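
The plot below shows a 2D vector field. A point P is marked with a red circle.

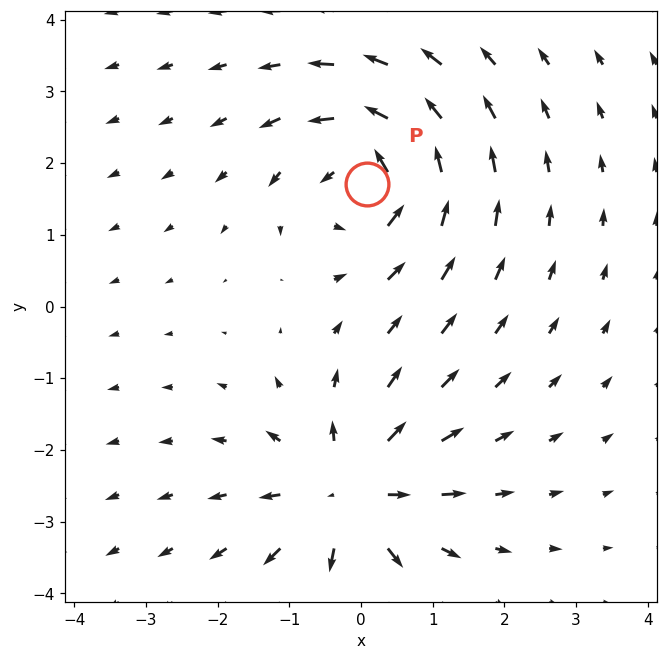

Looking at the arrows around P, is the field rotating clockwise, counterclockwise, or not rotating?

counterclockwise

Near P at (0.1, 1.7) the arrows circulate counterclockwise. The curl (z-component) there is about +5; positive curl means counterclockwise rotation.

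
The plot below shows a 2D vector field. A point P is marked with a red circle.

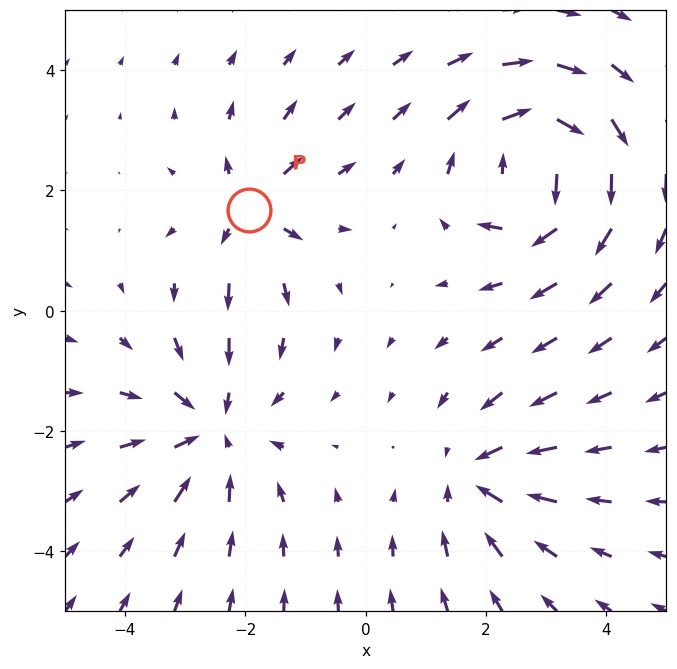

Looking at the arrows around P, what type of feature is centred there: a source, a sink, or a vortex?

At P (-1.9, 1.7) the arrows spread outward. Divergence about +4, curl ≈0 — positive divergence with near-zero curl is a source.

source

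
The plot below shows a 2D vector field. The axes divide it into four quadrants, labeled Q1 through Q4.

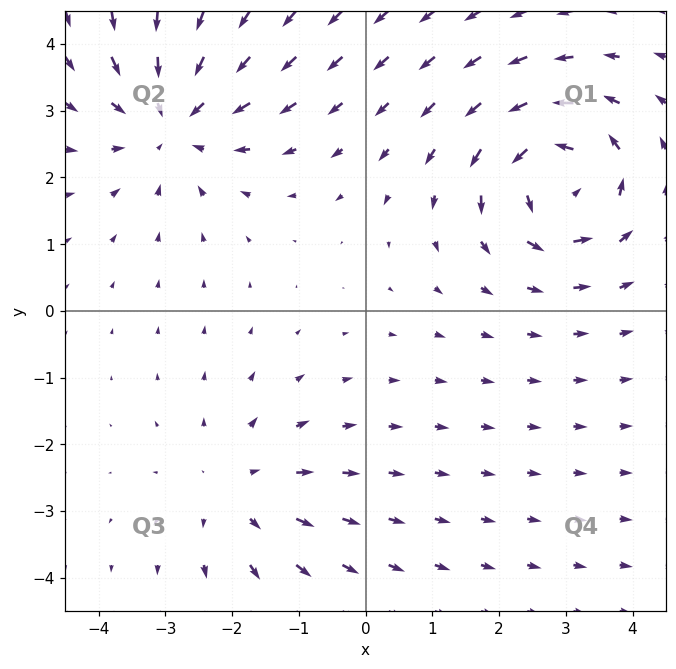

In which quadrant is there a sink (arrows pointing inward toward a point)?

The sink sits at approximately (-2.9, 2.9), which lies in quadrant Q2. The divergence there is about -4, negative as expected for a sink.

Q2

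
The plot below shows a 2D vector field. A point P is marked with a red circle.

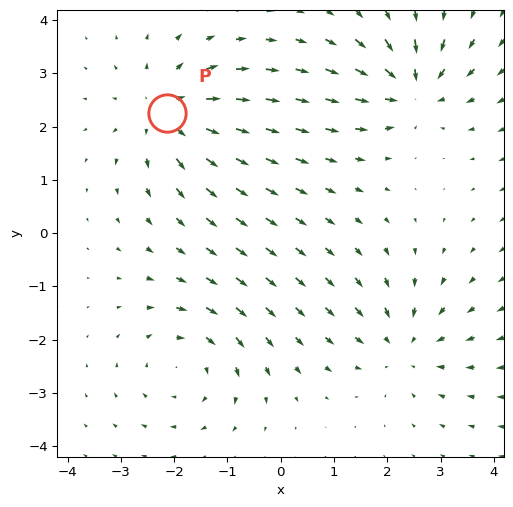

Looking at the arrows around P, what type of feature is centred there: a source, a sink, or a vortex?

At P (-2.1, 2.2) the arrows spread outward. Divergence about +4, curl ≈0 — positive divergence with near-zero curl is a source.

source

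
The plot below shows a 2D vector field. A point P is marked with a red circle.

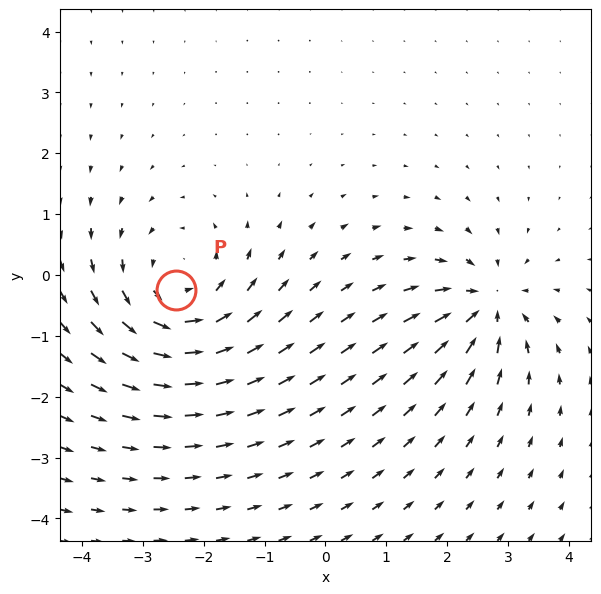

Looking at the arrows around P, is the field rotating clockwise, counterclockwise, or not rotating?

Near P at (-2.5, -0.2) the arrows circulate counterclockwise. The curl (z-component) there is about +3; positive curl means counterclockwise rotation.

counterclockwise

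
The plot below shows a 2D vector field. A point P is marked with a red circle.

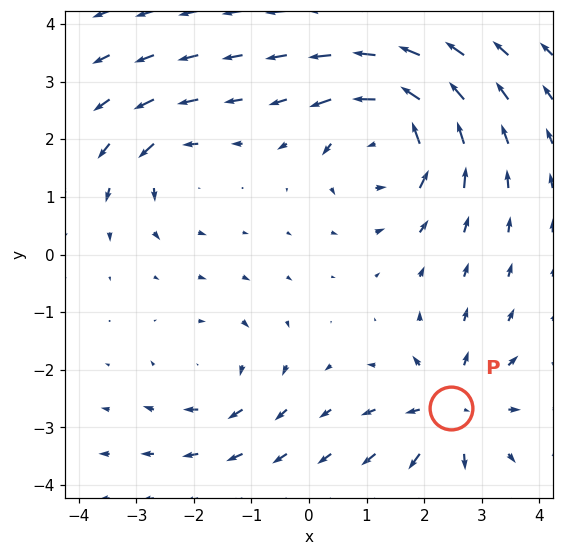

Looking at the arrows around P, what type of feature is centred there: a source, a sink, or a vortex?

source

At P (2.5, -2.7) the arrows spread outward. Divergence about +5, curl ≈0 — positive divergence with near-zero curl is a source.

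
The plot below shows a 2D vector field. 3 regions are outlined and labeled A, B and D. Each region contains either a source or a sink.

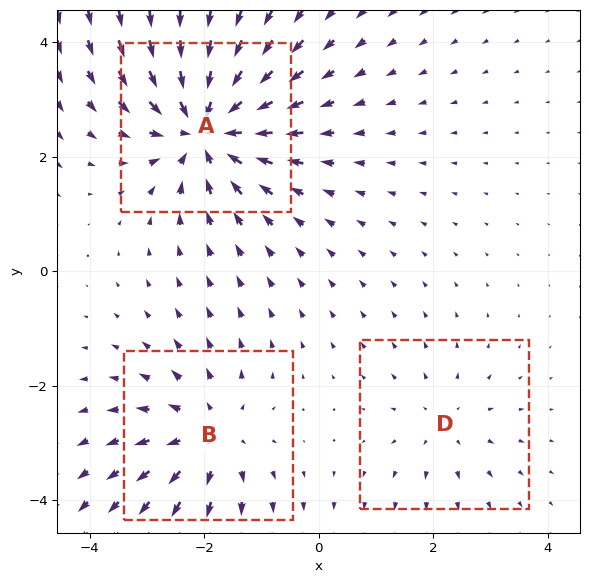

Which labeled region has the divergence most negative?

Divergence at each region's feature centre — A: about -6, B: about +3, D: about +2. Region A is most negative.

A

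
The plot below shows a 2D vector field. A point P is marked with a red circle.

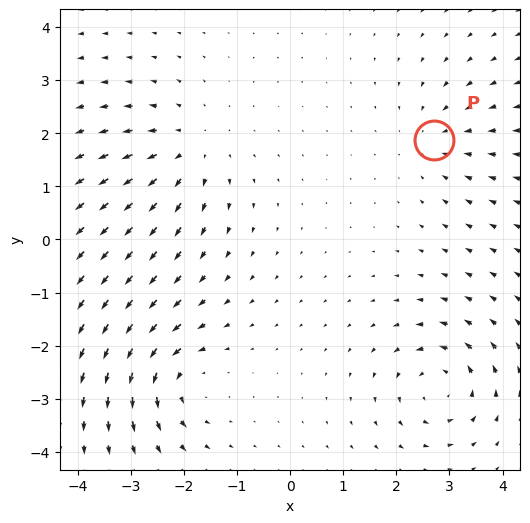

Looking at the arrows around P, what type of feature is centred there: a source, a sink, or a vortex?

At P (2.7, 1.9) the arrows converge inward. Divergence about -3, curl ≈0 — negative divergence with near-zero curl is a sink.

sink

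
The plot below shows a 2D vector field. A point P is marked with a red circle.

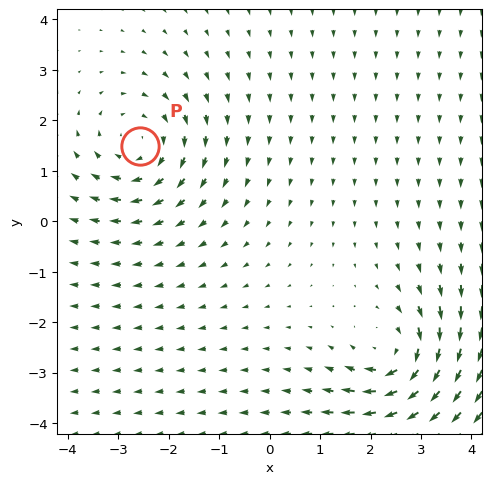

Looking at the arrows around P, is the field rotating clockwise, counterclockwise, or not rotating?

Near P at (-2.6, 1.5) the arrows circulate clockwise. The curl (z-component) there is about -2; negative curl means clockwise rotation.

clockwise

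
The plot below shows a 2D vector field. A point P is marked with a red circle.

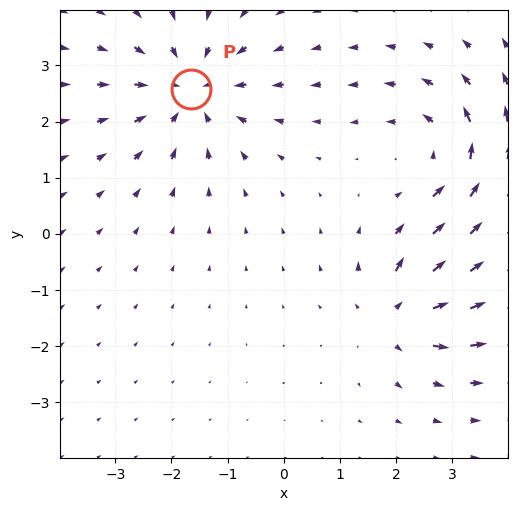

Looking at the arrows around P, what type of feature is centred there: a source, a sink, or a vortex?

sink

At P (-1.7, 2.6) the arrows converge inward. Divergence about -4, curl ≈0 — negative divergence with near-zero curl is a sink.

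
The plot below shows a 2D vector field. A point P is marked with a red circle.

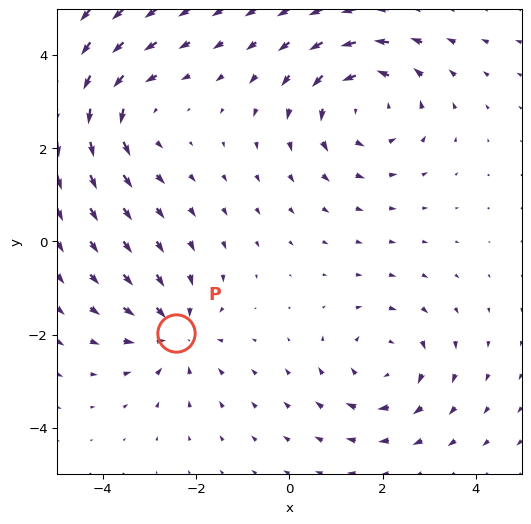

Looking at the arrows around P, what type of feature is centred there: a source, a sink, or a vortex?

sink

At P (-2.4, -2.0) the arrows converge inward. Divergence about -3, curl ≈0 — negative divergence with near-zero curl is a sink.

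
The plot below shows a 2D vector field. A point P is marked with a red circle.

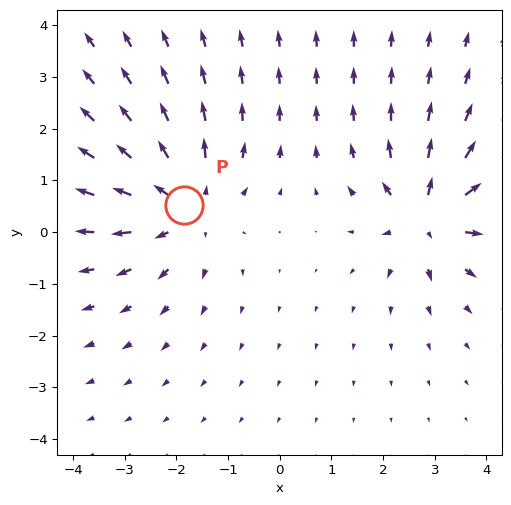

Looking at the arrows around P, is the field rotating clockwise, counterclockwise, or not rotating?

not rotating

Near P at (-1.9, 0.5) the arrows show no circulation. The curl there is ≈0.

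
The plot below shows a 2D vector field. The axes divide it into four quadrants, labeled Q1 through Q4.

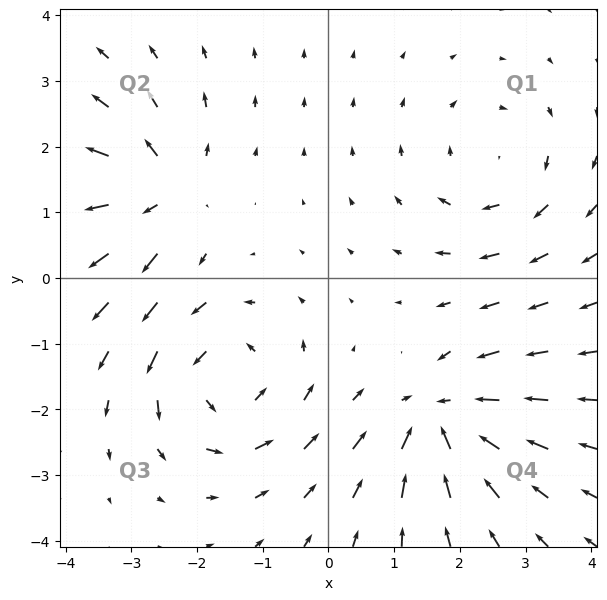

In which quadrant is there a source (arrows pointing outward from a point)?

Q2

The source sits at approximately (-2.5, 1.3), which lies in quadrant Q2. The divergence there is about +6, positive as expected for a source.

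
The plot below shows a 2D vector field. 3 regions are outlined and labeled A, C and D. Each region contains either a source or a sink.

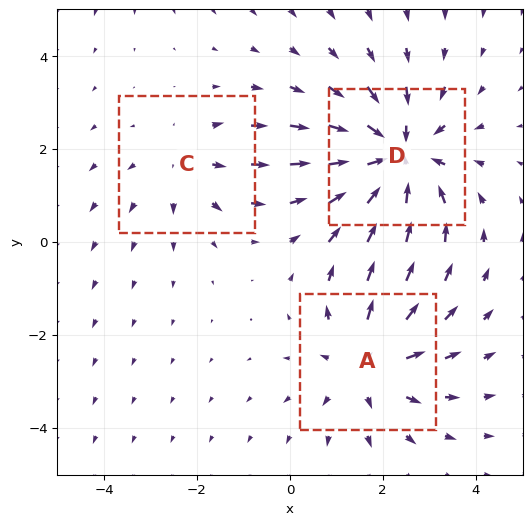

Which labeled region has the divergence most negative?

Divergence at each region's feature centre — A: about +3, C: about +2, D: about -4. Region D is most negative.

D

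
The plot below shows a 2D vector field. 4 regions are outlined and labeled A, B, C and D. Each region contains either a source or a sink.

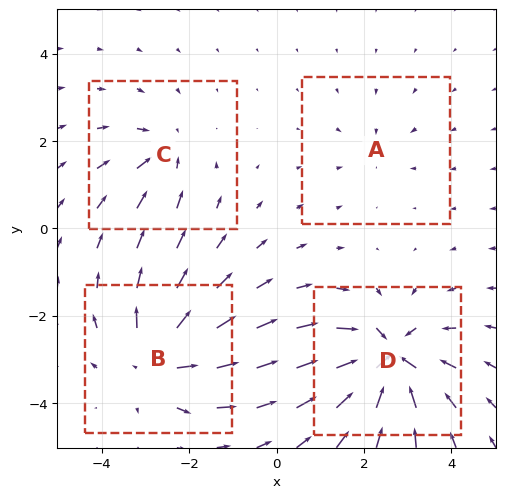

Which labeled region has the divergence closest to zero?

A

Divergence at each region's feature centre — A: about -2, B: about +6, C: about -4, D: about -8. Region A is closest to zero.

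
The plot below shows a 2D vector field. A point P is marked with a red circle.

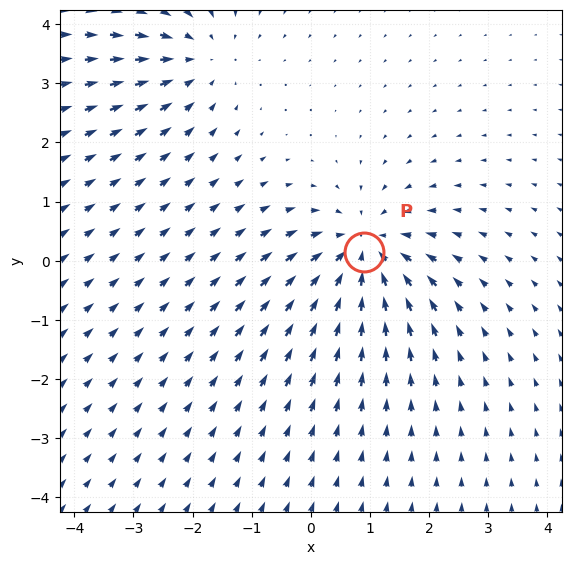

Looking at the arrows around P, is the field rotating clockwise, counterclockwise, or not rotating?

Near P at (0.9, 0.2) the arrows show no circulation. The curl there is ≈0.

not rotating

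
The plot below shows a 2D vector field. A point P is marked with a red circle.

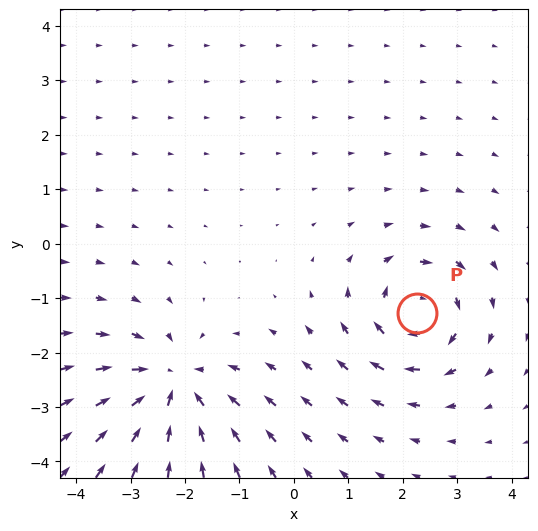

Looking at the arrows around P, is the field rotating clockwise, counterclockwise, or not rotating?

clockwise

Near P at (2.3, -1.3) the arrows circulate clockwise. The curl (z-component) there is about -5; negative curl means clockwise rotation.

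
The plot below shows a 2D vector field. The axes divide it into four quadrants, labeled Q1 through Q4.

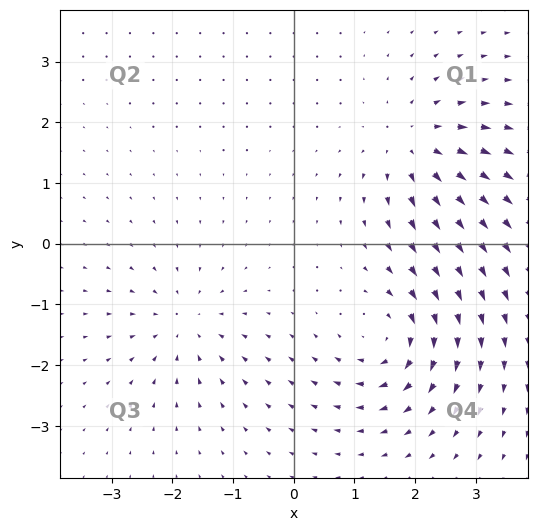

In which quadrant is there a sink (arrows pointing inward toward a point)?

The sink sits at approximately (-1.8, -1.3), which lies in quadrant Q3. The divergence there is about -4, negative as expected for a sink.

Q3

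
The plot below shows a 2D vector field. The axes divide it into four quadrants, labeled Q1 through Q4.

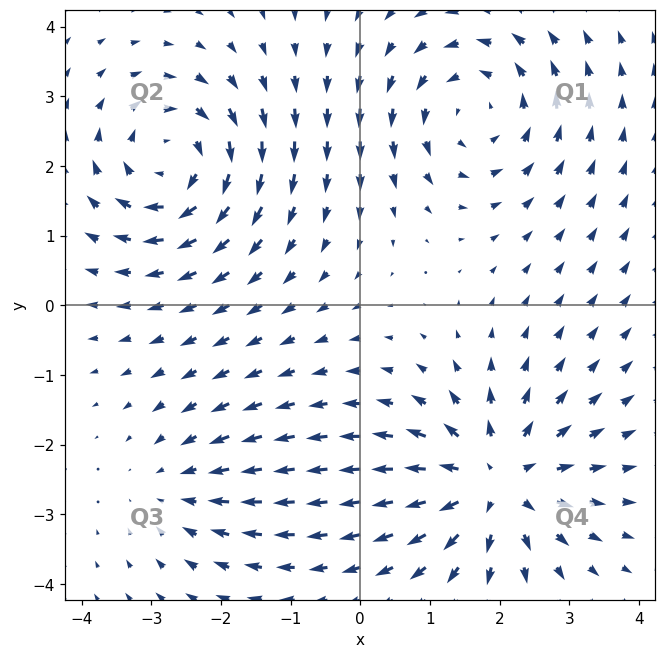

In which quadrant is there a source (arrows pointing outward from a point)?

The source sits at approximately (1.9, -2.5), which lies in quadrant Q4. The divergence there is about +5, positive as expected for a source.

Q4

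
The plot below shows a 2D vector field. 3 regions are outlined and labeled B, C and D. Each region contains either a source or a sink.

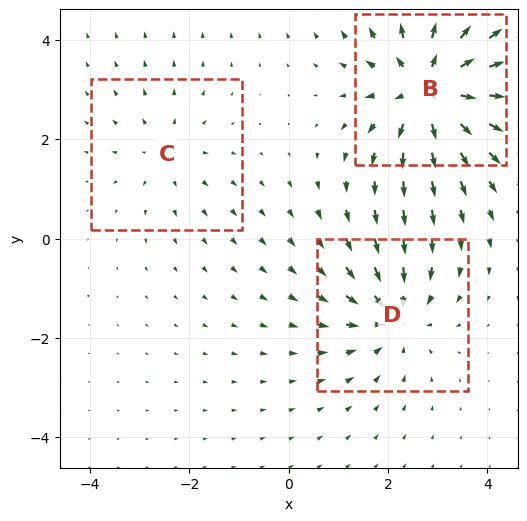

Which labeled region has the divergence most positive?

Divergence at each region's feature centre — B: about +5, C: about +2, D: about -3. Region B is most positive.

B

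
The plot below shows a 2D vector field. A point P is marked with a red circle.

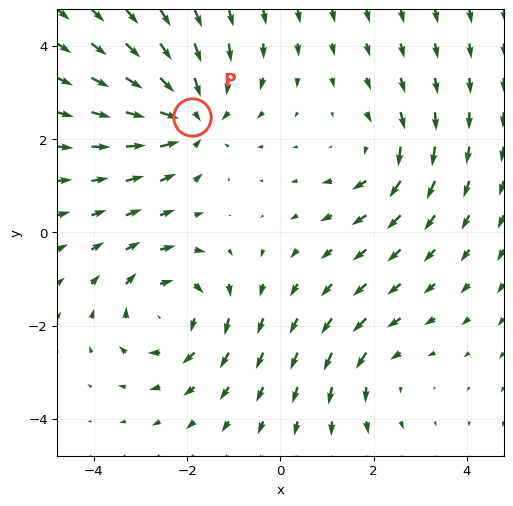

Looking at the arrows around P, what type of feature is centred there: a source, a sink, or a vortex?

sink

At P (-1.9, 2.5) the arrows converge inward. Divergence about -5, curl ≈0 — negative divergence with near-zero curl is a sink.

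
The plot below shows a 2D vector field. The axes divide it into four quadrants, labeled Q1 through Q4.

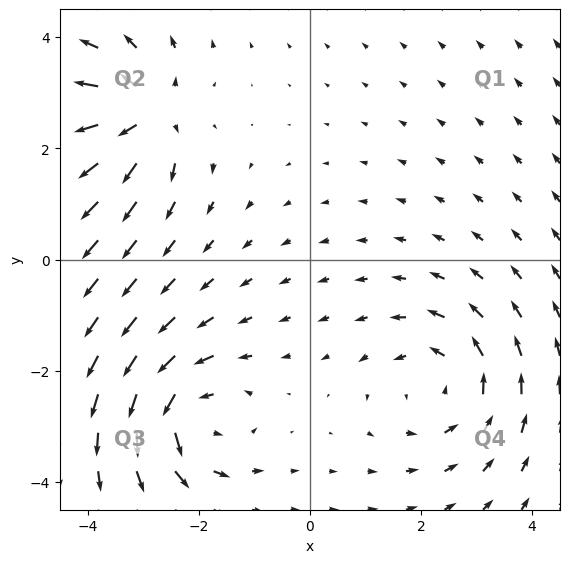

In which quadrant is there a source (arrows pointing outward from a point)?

Q2

The source sits at approximately (-2.9, 2.6), which lies in quadrant Q2. The divergence there is about +5, positive as expected for a source.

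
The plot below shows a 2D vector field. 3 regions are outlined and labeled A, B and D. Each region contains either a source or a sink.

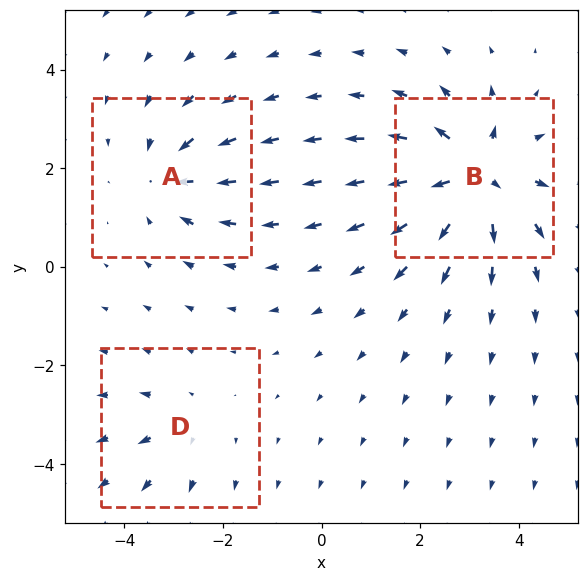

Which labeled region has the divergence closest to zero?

Divergence at each region's feature centre — A: about -3, B: about +6, D: about +2. Region D is closest to zero.

D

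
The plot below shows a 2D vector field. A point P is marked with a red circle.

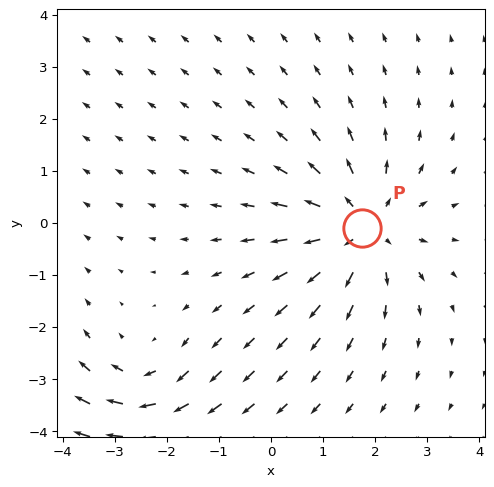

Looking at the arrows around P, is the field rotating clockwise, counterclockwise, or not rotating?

Near P at (1.8, -0.1) the arrows show no circulation. The curl there is ≈0.

not rotating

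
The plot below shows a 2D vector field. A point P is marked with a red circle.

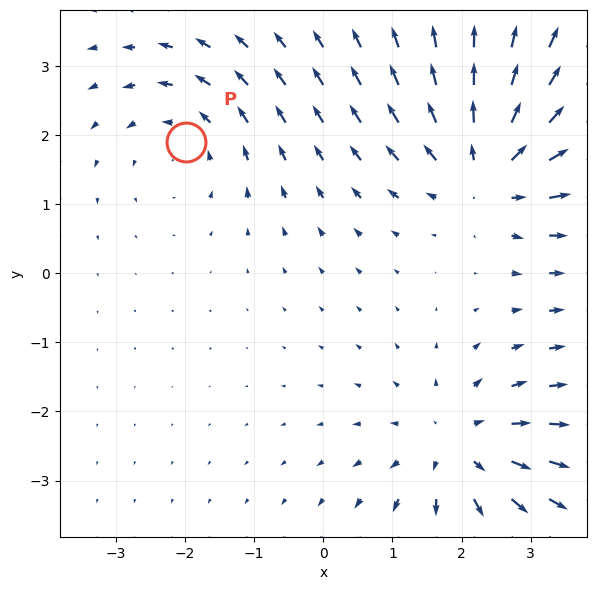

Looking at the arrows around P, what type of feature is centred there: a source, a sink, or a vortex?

At P (-2.0, 1.9) the arrows circulate counterclockwise. Divergence ≈0, curl about +3 — near-zero divergence with nonzero curl is a vortex.

vortex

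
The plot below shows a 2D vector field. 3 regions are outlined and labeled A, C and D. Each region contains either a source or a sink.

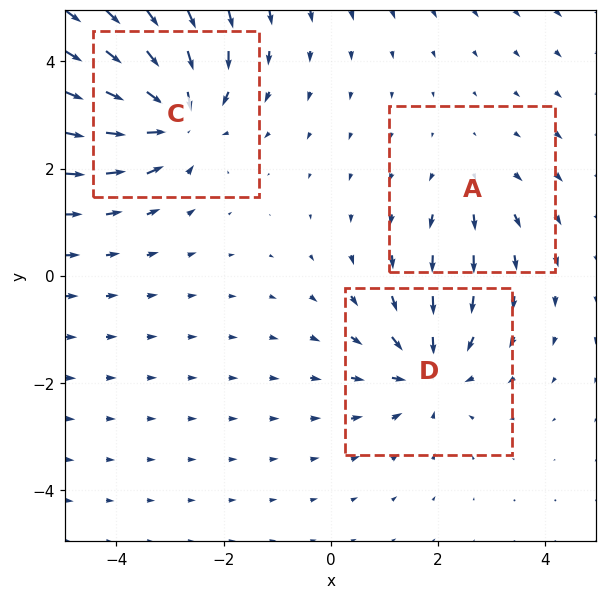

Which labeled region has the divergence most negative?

Divergence at each region's feature centre — A: about +2, C: about -5, D: about -4. Region C is most negative.

C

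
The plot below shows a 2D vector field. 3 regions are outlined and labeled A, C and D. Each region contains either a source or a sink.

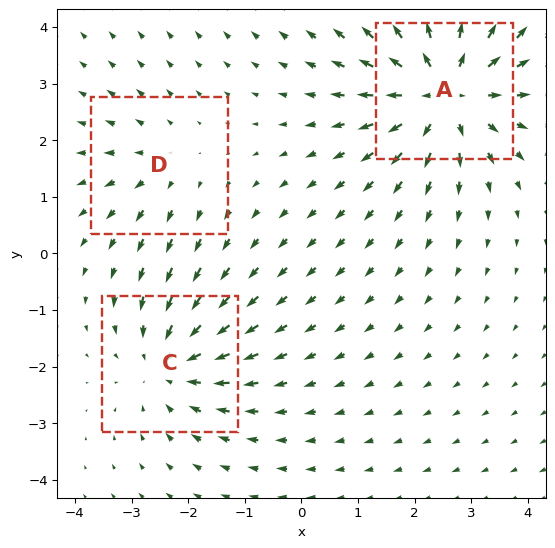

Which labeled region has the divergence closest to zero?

D

Divergence at each region's feature centre — A: about +5, C: about -3, D: about +2. Region D is closest to zero.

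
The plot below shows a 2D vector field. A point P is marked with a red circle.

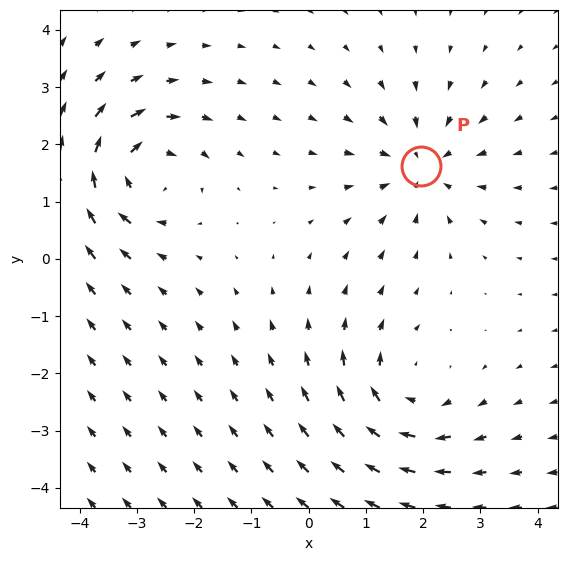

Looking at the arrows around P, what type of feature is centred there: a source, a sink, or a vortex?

sink

At P (2.0, 1.6) the arrows converge inward. Divergence about -3, curl ≈0 — negative divergence with near-zero curl is a sink.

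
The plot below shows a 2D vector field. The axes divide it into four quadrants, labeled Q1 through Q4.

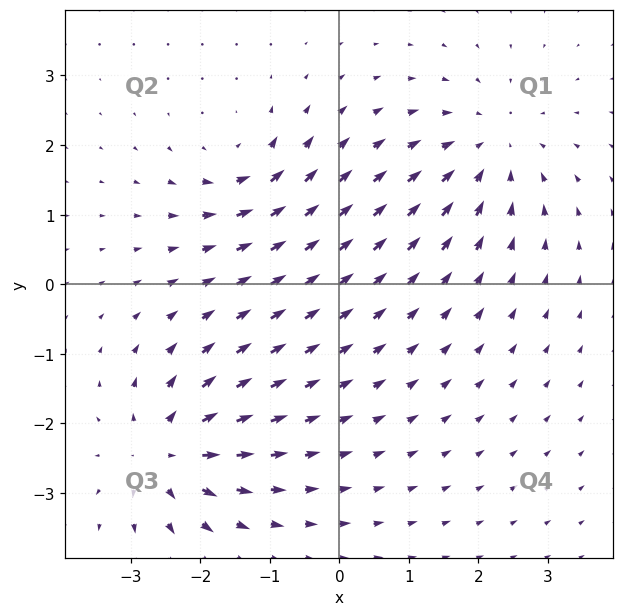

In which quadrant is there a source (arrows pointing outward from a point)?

Q3

The source sits at approximately (-2.5, -2.4), which lies in quadrant Q3. The divergence there is about +7, positive as expected for a source.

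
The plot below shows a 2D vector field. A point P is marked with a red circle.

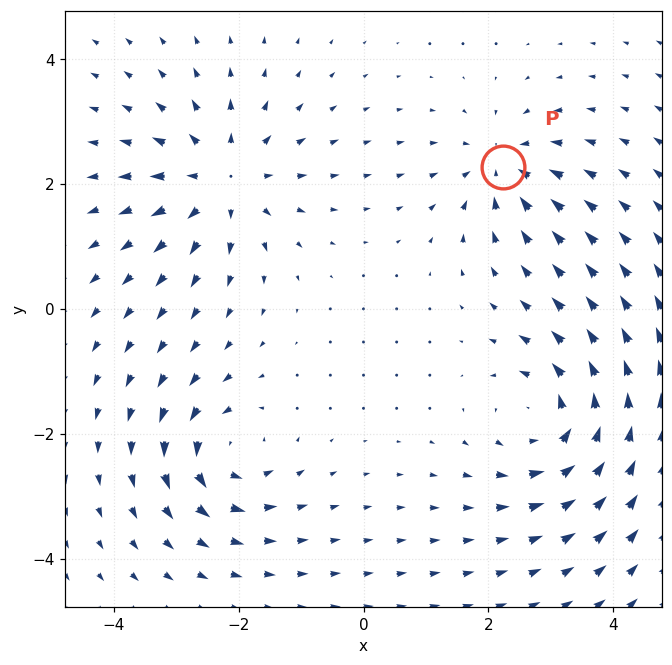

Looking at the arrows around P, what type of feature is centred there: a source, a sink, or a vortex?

sink

At P (2.2, 2.3) the arrows converge inward. Divergence about -4, curl ≈0 — negative divergence with near-zero curl is a sink.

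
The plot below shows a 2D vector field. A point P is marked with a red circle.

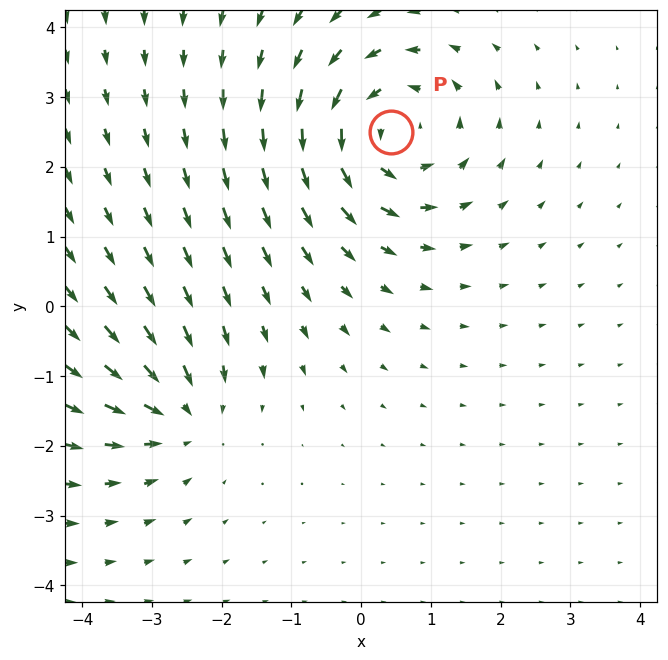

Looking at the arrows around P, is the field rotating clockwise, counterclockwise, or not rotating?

Near P at (0.4, 2.5) the arrows circulate counterclockwise. The curl (z-component) there is about +4; positive curl means counterclockwise rotation.

counterclockwise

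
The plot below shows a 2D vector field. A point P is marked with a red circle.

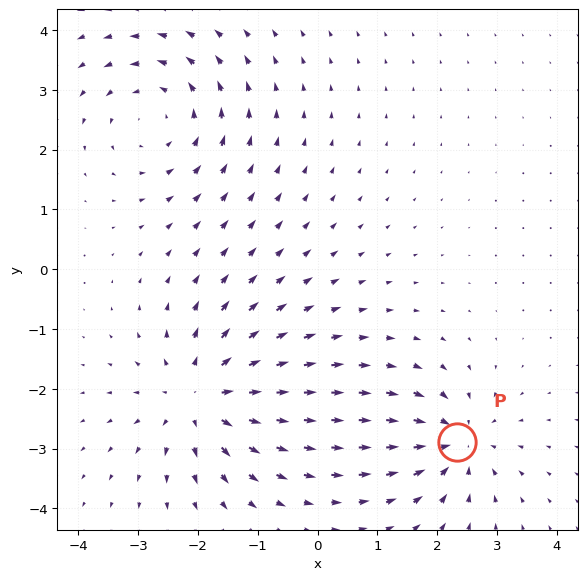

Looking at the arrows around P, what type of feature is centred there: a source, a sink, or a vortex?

At P (2.3, -2.9) the arrows converge inward. Divergence about -5, curl ≈0 — negative divergence with near-zero curl is a sink.

sink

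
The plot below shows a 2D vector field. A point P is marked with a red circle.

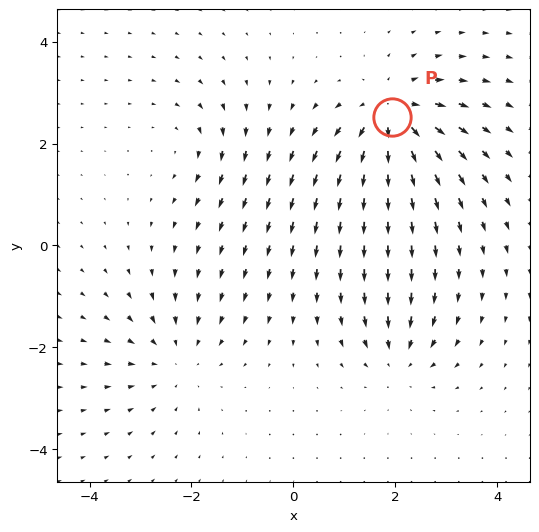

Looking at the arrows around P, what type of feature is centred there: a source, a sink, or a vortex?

source

At P (1.9, 2.5) the arrows spread outward. Divergence about +6, curl ≈0 — positive divergence with near-zero curl is a source.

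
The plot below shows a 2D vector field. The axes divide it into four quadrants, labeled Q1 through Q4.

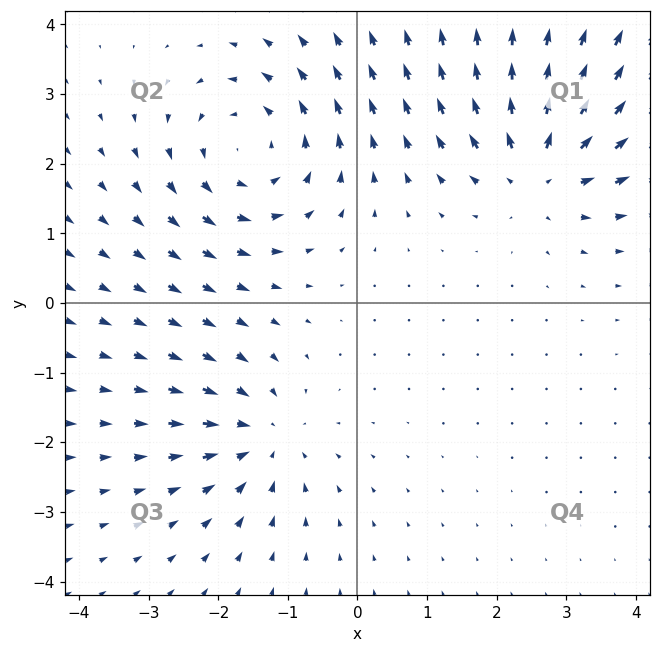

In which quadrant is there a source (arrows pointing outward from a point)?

Q1

The source sits at approximately (2.6, 1.9), which lies in quadrant Q1. The divergence there is about +4, positive as expected for a source.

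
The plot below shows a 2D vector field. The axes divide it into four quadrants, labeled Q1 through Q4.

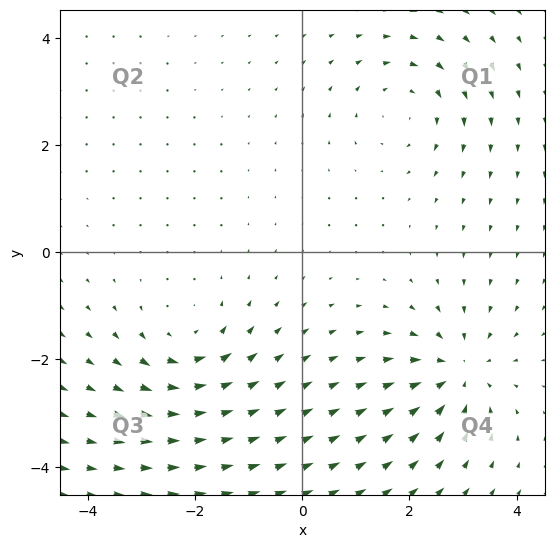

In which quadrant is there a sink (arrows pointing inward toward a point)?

The sink sits at approximately (2.9, -2.2), which lies in quadrant Q4. The divergence there is about -4, negative as expected for a sink.

Q4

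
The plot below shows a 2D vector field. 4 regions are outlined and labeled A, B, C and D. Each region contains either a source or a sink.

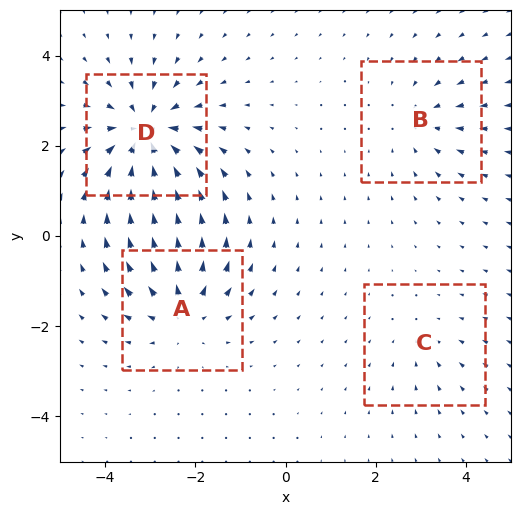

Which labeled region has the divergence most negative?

D

Divergence at each region's feature centre — A: about +5, B: about -3, C: about -2, D: about -7. Region D is most negative.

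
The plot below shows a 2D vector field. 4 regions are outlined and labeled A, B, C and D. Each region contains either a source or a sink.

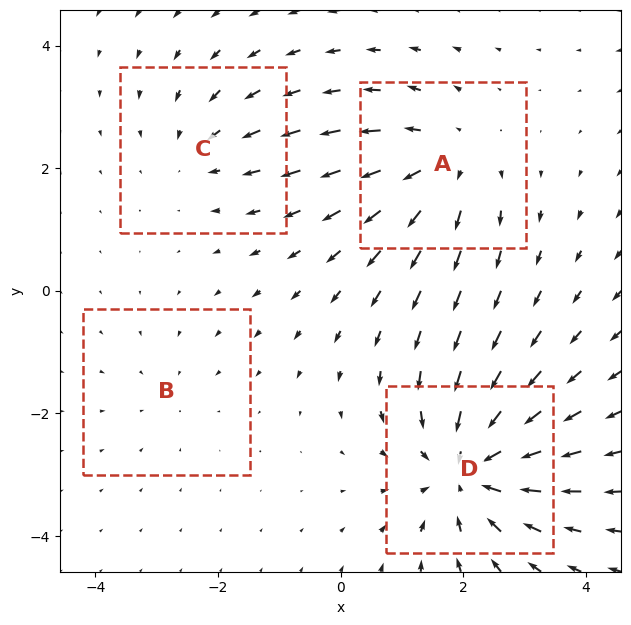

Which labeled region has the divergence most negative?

Divergence at each region's feature centre — A: about +4, B: about -2, C: about -3, D: about -6. Region D is most negative.

D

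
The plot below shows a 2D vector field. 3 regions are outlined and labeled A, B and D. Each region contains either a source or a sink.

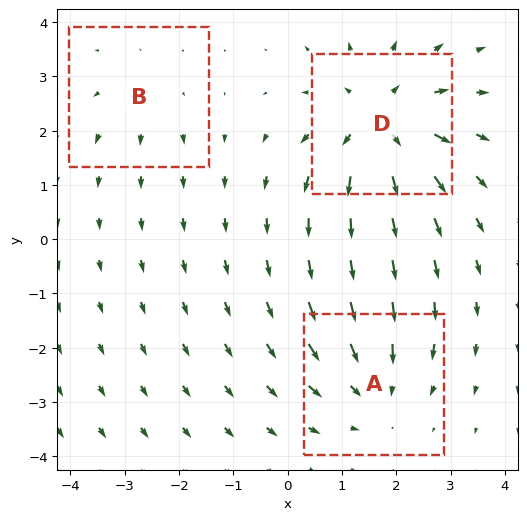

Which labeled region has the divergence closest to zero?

Divergence at each region's feature centre — A: about -3, B: about +2, D: about +5. Region B is closest to zero.

B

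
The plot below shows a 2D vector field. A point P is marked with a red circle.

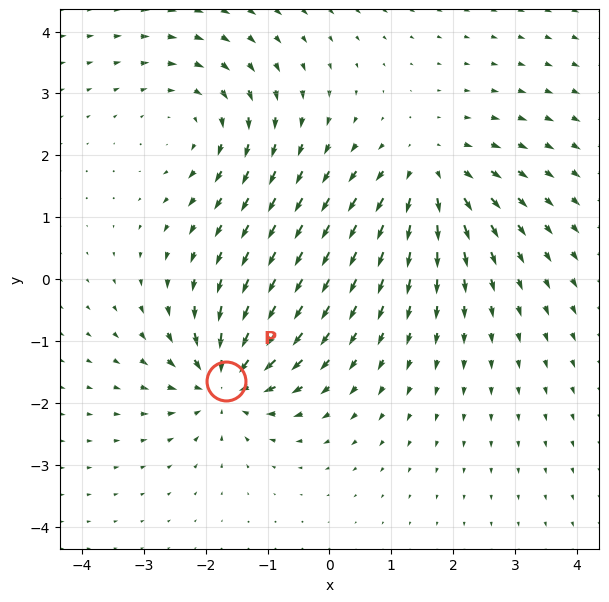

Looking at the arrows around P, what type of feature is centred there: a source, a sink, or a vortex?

sink

At P (-1.7, -1.6) the arrows converge inward. Divergence about -5, curl ≈0 — negative divergence with near-zero curl is a sink.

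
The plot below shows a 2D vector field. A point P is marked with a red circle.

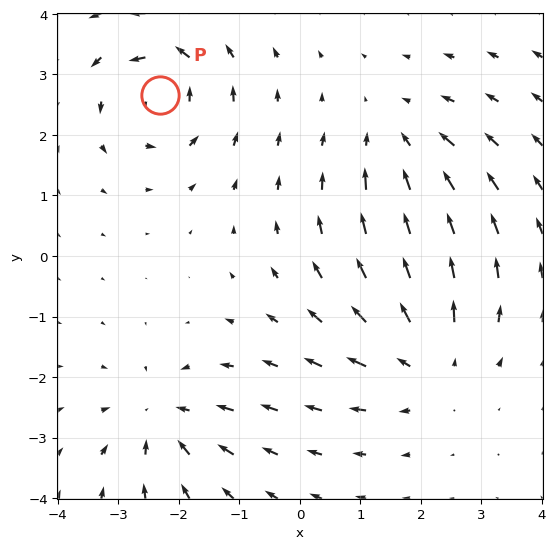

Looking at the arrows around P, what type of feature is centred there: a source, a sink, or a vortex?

At P (-2.3, 2.7) the arrows circulate counterclockwise. Divergence ≈0, curl about +5 — near-zero divergence with nonzero curl is a vortex.

vortex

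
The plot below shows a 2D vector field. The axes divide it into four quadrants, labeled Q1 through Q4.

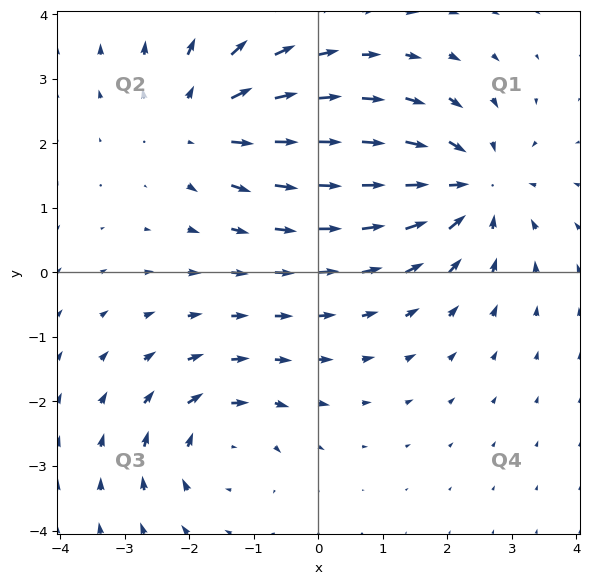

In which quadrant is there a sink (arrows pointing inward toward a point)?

Q1

The sink sits at approximately (2.4, 1.3), which lies in quadrant Q1. The divergence there is about -4, negative as expected for a sink.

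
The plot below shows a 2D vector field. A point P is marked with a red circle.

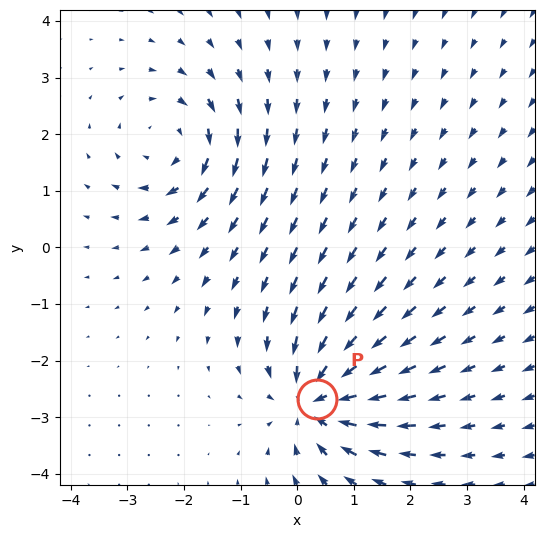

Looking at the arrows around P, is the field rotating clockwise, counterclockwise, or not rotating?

Near P at (0.4, -2.7) the arrows show no circulation. The curl there is ≈0.

not rotating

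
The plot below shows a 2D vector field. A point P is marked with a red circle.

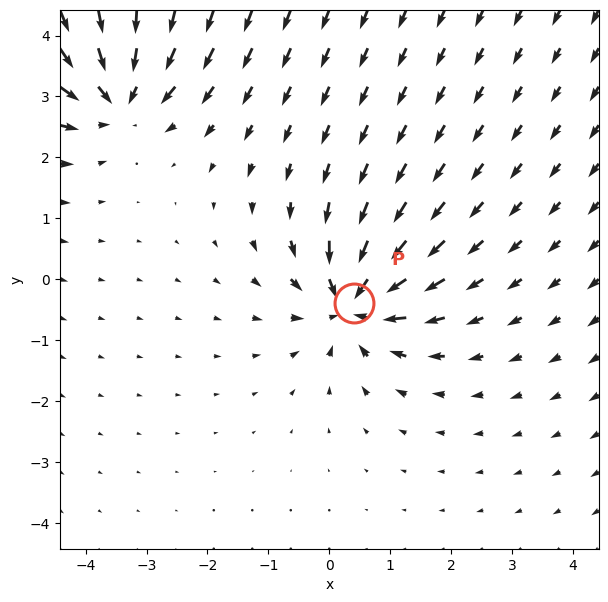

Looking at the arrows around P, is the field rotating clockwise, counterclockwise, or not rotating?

Near P at (0.4, -0.4) the arrows show no circulation. The curl there is ≈0.

not rotating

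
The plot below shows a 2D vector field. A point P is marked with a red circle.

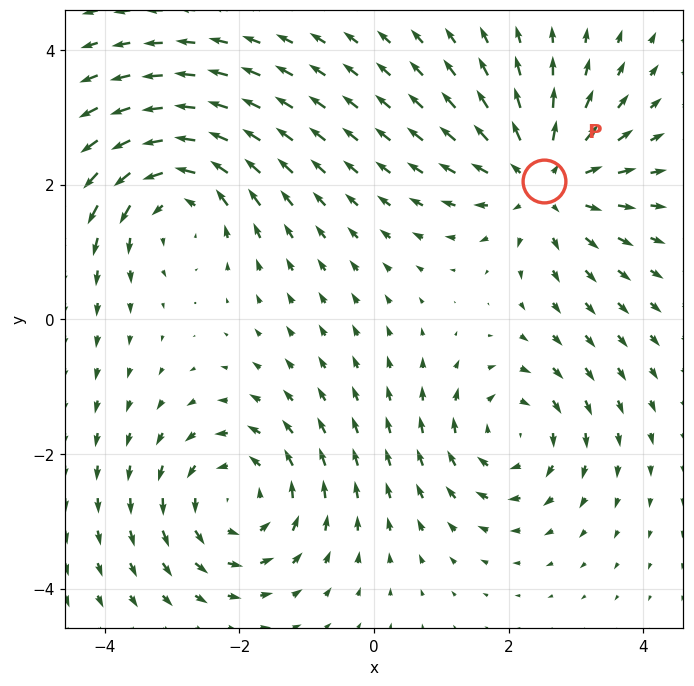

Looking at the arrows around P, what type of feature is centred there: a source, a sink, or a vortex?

At P (2.5, 2.1) the arrows spread outward. Divergence about +5, curl ≈0 — positive divergence with near-zero curl is a source.

source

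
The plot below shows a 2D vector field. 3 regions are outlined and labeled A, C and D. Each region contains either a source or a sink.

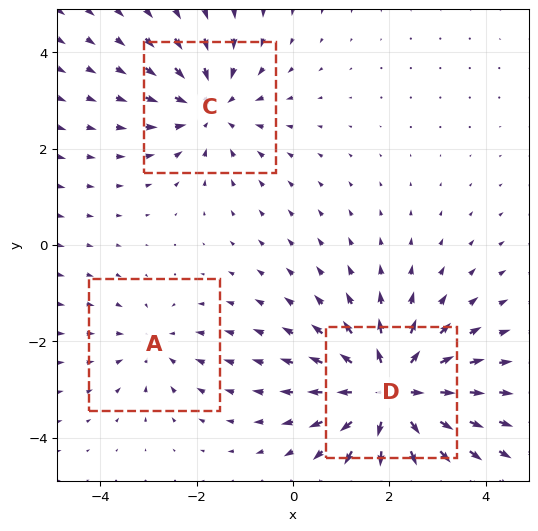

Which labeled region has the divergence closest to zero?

A

Divergence at each region's feature centre — A: about -2, C: about -3, D: about +5. Region A is closest to zero.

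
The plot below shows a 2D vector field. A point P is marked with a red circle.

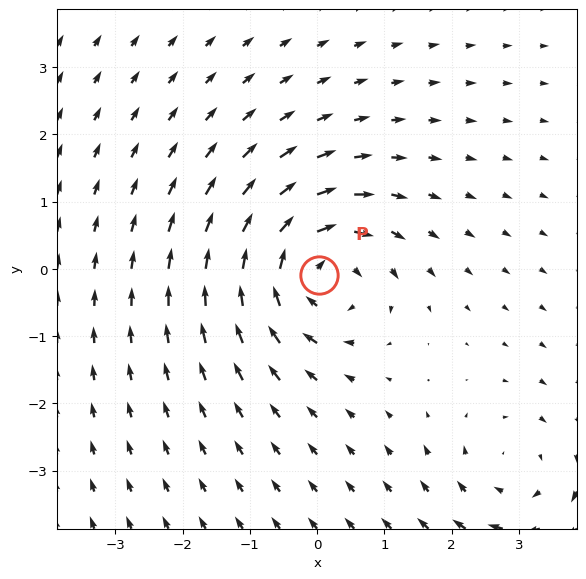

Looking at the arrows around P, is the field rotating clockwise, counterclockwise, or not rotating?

Near P at (0.0, -0.1) the arrows circulate clockwise. The curl (z-component) there is about -6; negative curl means clockwise rotation.

clockwise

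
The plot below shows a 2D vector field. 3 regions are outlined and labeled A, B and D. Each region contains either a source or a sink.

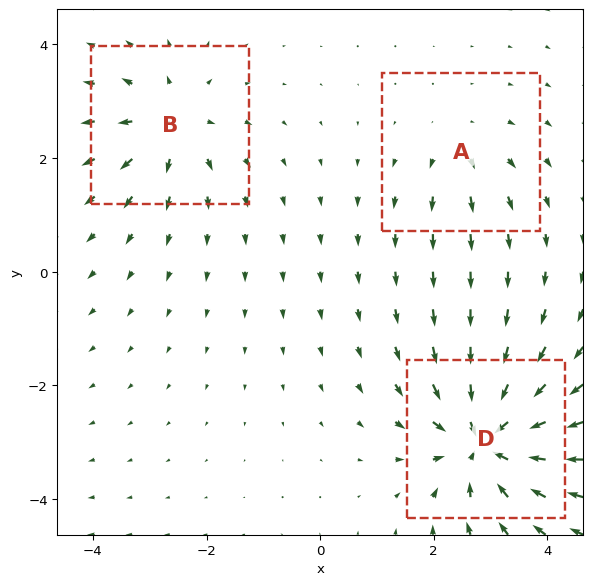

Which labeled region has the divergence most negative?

D

Divergence at each region's feature centre — A: about +2, B: about +4, D: about -6. Region D is most negative.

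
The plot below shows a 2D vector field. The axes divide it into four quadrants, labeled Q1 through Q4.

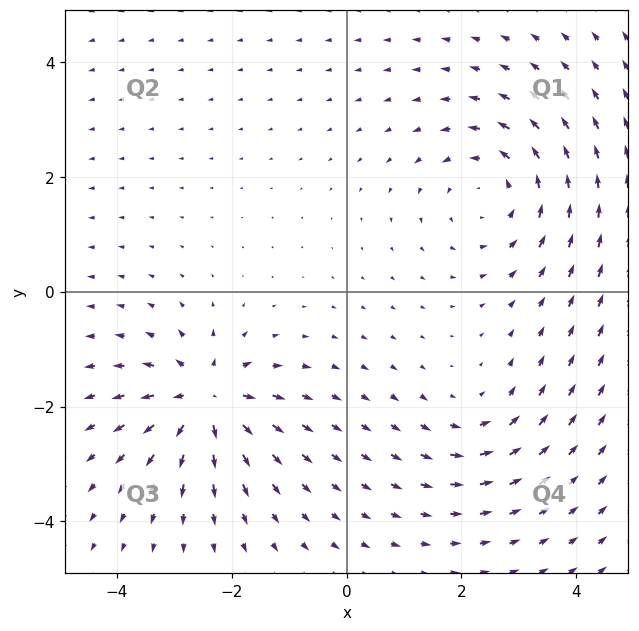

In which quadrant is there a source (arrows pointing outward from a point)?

Q3

The source sits at approximately (-2.5, -1.9), which lies in quadrant Q3. The divergence there is about +7, positive as expected for a source.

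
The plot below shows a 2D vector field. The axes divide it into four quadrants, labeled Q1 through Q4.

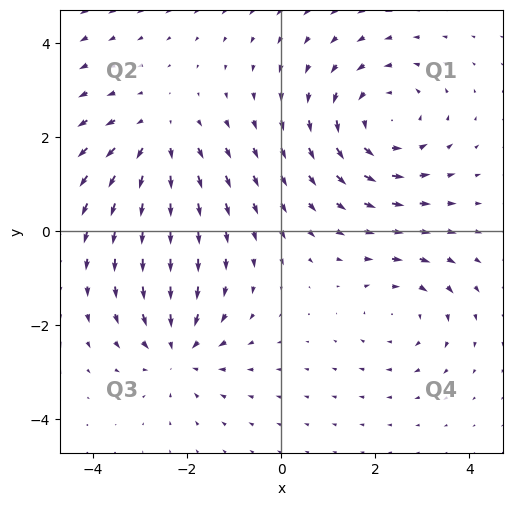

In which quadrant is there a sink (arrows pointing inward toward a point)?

The sink sits at approximately (-2.2, -2.5), which lies in quadrant Q3. The divergence there is about -3, negative as expected for a sink.

Q3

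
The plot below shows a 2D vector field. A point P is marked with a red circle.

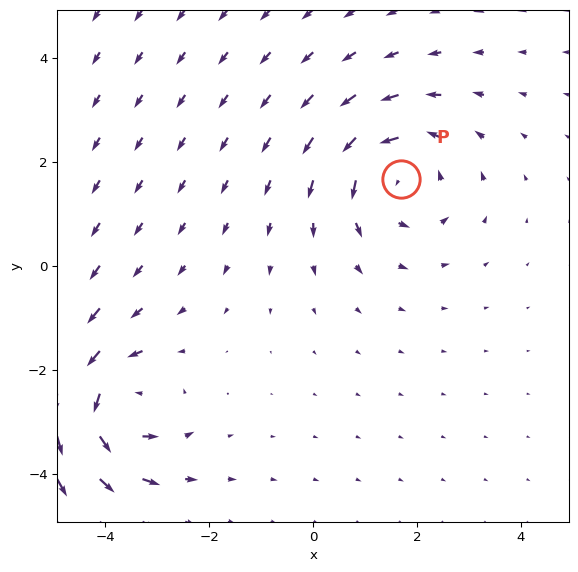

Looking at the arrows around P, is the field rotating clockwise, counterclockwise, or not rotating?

Near P at (1.7, 1.7) the arrows circulate counterclockwise. The curl (z-component) there is about +3; positive curl means counterclockwise rotation.

counterclockwise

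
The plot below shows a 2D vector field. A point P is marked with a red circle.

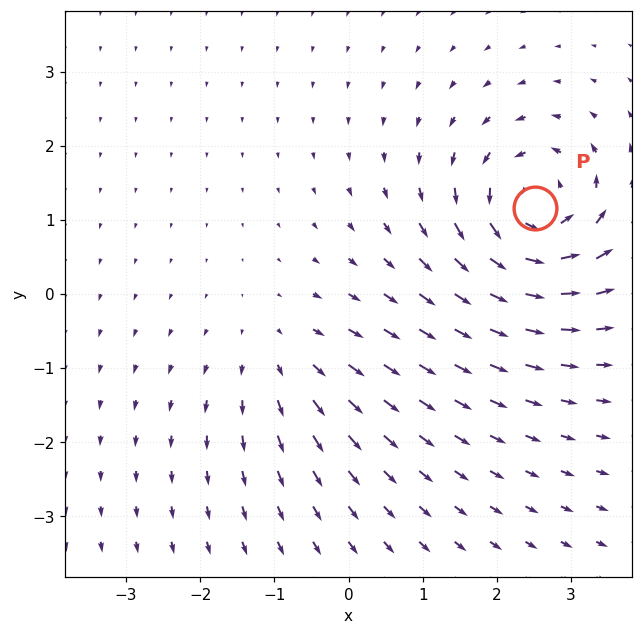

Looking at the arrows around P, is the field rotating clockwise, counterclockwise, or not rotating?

Near P at (2.5, 1.2) the arrows circulate counterclockwise. The curl (z-component) there is about +6; positive curl means counterclockwise rotation.

counterclockwise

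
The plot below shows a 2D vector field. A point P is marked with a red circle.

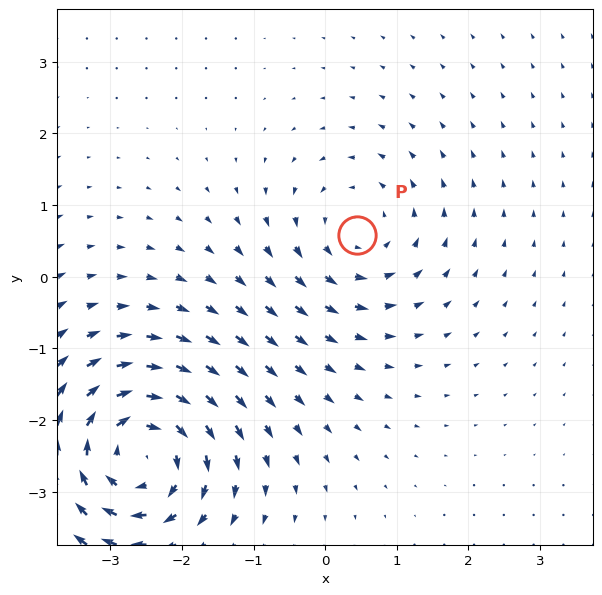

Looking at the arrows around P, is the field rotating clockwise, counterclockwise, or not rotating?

counterclockwise

Near P at (0.4, 0.6) the arrows circulate counterclockwise. The curl (z-component) there is about +3; positive curl means counterclockwise rotation.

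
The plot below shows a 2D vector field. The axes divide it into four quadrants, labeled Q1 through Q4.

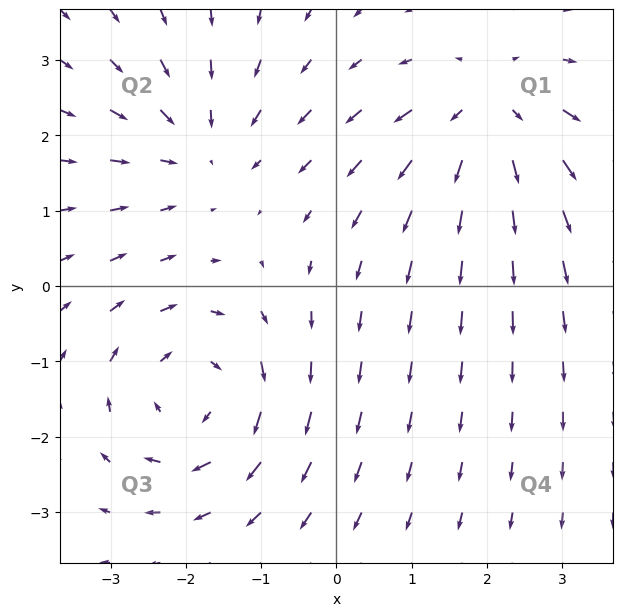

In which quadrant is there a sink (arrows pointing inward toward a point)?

Q2

The sink sits at approximately (-1.8, 1.8), which lies in quadrant Q2. The divergence there is about -3, negative as expected for a sink.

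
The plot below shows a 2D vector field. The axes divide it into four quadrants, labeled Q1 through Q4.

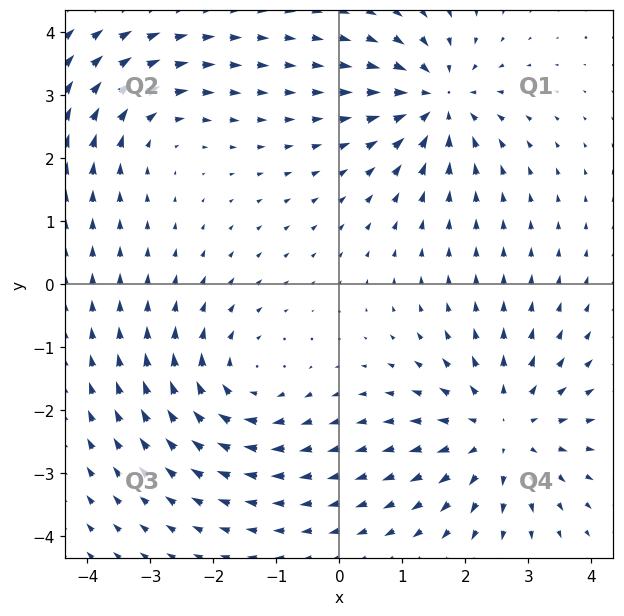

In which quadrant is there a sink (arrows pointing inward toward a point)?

Q1

The sink sits at approximately (1.6, 2.9), which lies in quadrant Q1. The divergence there is about -5, negative as expected for a sink.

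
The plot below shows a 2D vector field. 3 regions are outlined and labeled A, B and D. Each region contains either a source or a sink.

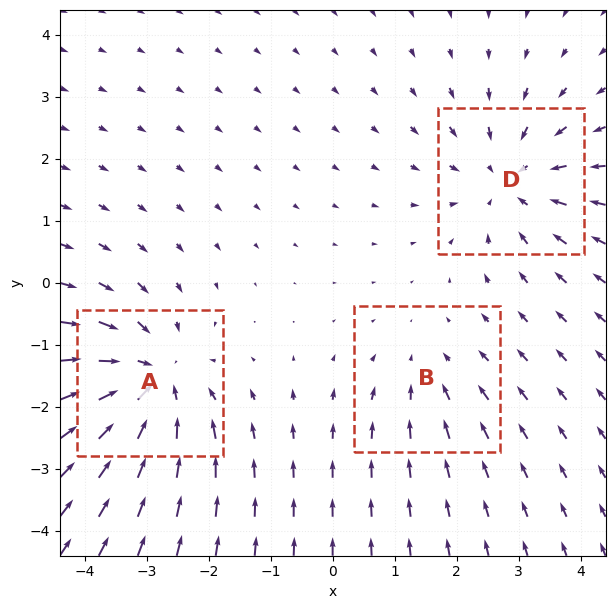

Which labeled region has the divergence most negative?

A

Divergence at each region's feature centre — A: about -4, B: about -2, D: about -3. Region A is most negative.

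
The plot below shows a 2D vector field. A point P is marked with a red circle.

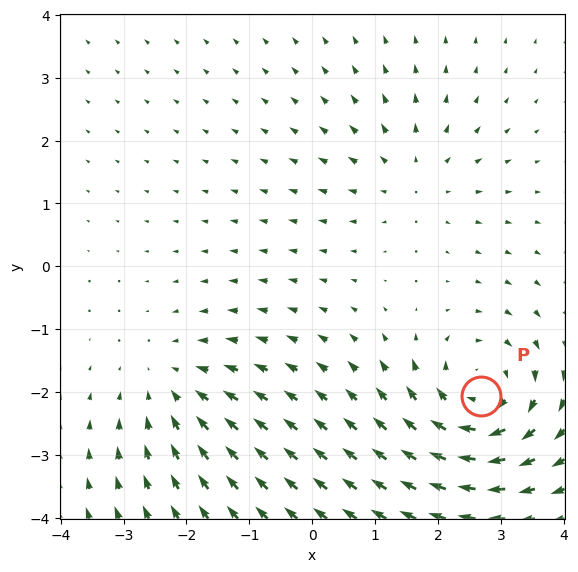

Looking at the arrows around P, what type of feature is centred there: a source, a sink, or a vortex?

At P (2.7, -2.1) the arrows circulate clockwise. Divergence ≈0, curl about -5 — near-zero divergence with nonzero curl is a vortex.

vortex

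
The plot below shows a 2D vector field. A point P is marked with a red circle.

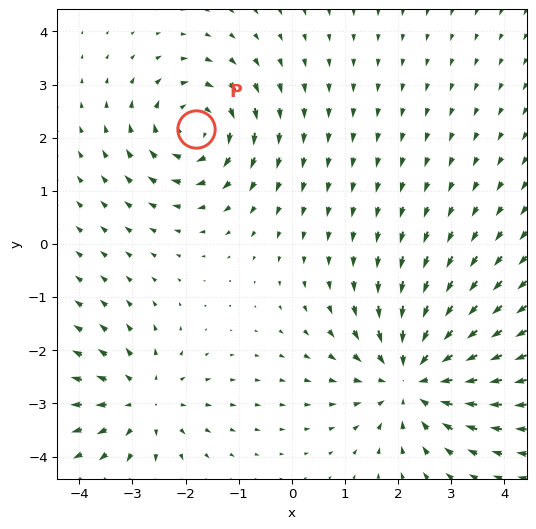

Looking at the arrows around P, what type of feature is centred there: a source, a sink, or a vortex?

At P (-1.8, 2.2) the arrows circulate clockwise. Divergence ≈0, curl about -4 — near-zero divergence with nonzero curl is a vortex.

vortex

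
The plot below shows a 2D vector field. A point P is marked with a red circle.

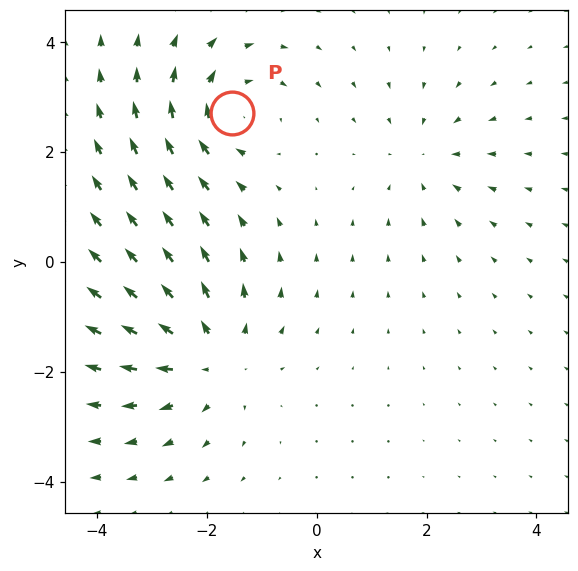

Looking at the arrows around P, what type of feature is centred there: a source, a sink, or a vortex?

At P (-1.5, 2.7) the arrows circulate clockwise. Divergence ≈0, curl about -4 — near-zero divergence with nonzero curl is a vortex.

vortex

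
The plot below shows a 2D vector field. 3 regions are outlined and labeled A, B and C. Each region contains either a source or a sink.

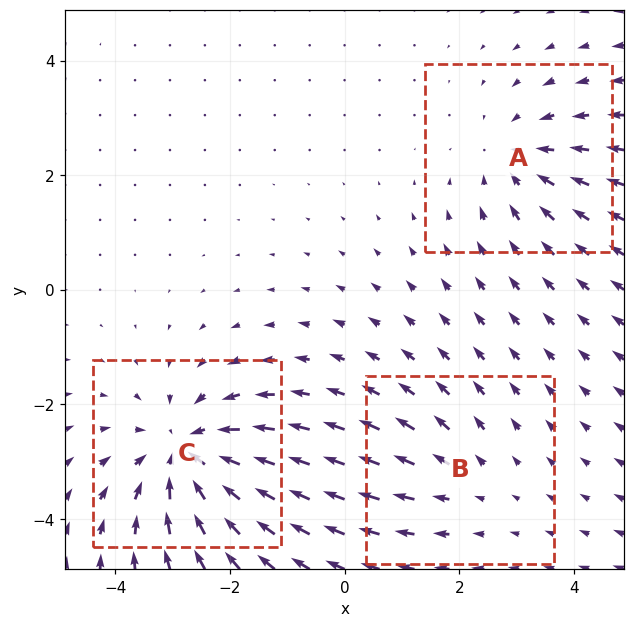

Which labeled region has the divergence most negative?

Divergence at each region's feature centre — A: about -3, B: about +2, C: about -4. Region C is most negative.

C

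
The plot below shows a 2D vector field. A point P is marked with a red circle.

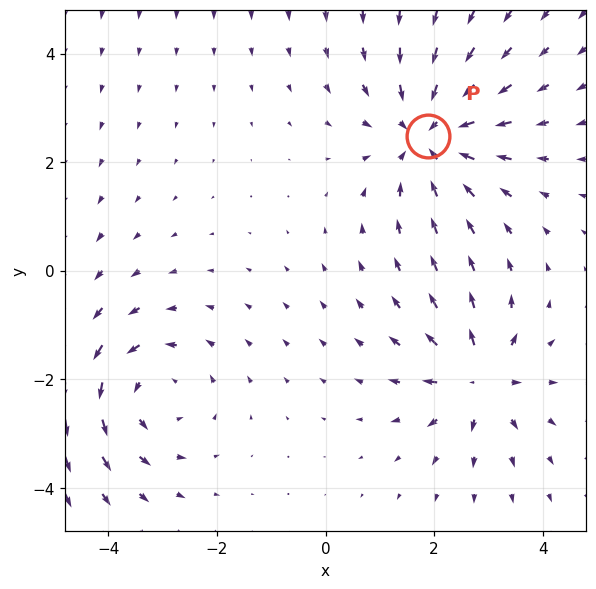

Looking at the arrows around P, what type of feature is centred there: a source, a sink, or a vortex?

sink

At P (1.9, 2.5) the arrows converge inward. Divergence about -4, curl ≈0 — negative divergence with near-zero curl is a sink.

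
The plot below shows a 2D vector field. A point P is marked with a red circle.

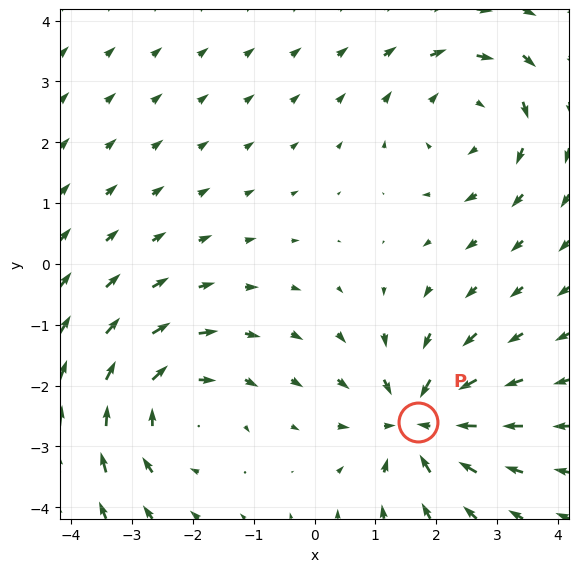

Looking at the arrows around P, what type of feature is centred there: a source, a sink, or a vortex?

sink

At P (1.7, -2.6) the arrows converge inward. Divergence about -6, curl ≈0 — negative divergence with near-zero curl is a sink.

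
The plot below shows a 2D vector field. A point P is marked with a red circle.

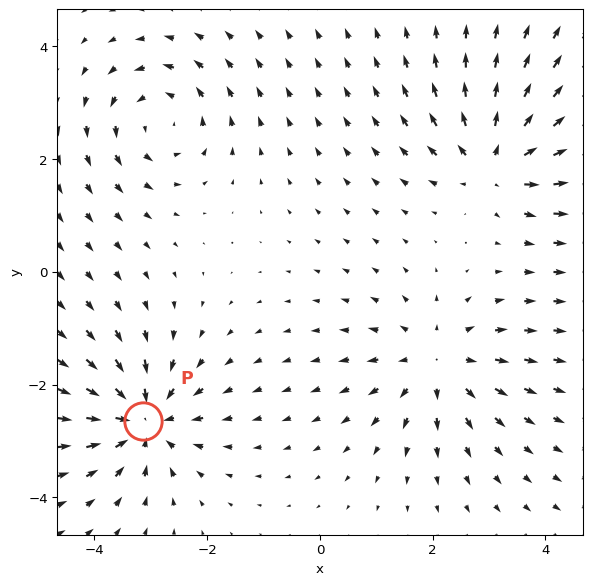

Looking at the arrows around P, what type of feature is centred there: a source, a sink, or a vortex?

At P (-3.1, -2.6) the arrows converge inward. Divergence about -5, curl ≈0 — negative divergence with near-zero curl is a sink.

sink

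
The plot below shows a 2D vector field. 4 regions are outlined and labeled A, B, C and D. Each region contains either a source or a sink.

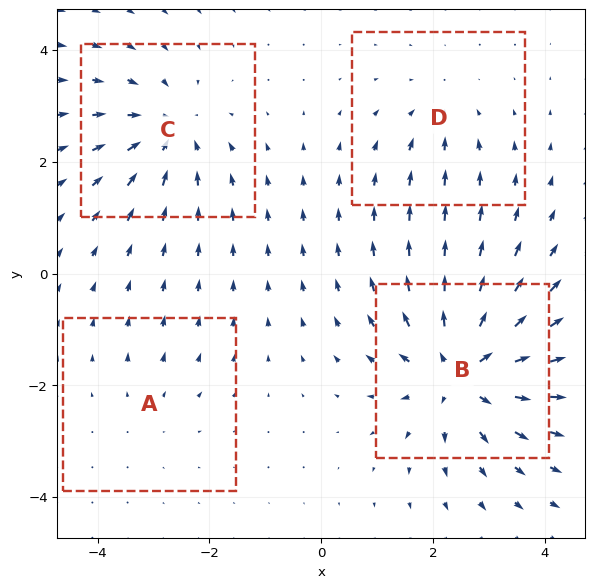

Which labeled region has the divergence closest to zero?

Divergence at each region's feature centre — A: about +2, B: about +7, C: about -5, D: about -3. Region A is closest to zero.

A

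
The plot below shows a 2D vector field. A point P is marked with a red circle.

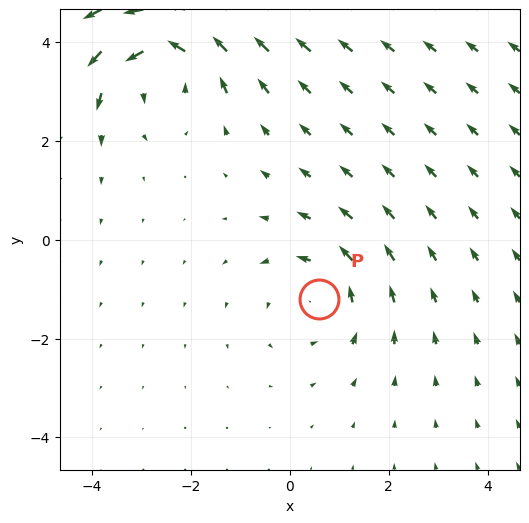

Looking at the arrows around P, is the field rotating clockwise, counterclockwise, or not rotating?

counterclockwise

Near P at (0.6, -1.2) the arrows circulate counterclockwise. The curl (z-component) there is about +2; positive curl means counterclockwise rotation.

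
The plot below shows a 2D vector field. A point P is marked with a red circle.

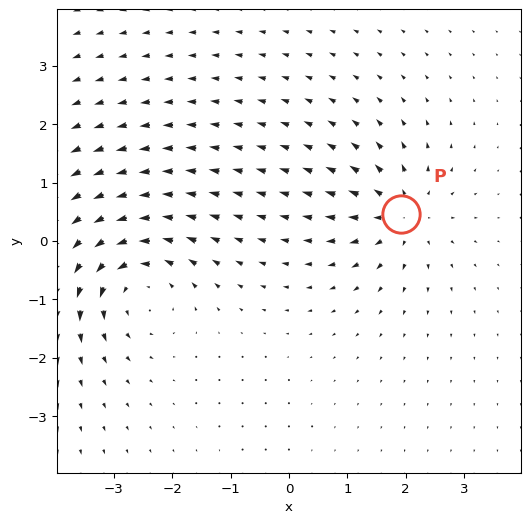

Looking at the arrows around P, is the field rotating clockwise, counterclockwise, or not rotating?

not rotating

Near P at (1.9, 0.5) the arrows show no circulation. The curl there is ≈0.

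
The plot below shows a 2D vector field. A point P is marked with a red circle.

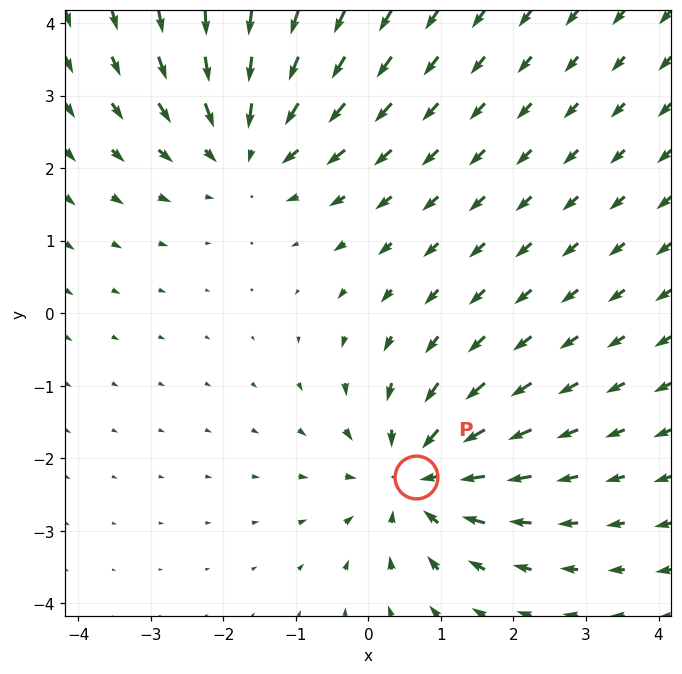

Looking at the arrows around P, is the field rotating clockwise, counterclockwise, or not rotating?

Near P at (0.7, -2.3) the arrows show no circulation. The curl there is ≈0.

not rotating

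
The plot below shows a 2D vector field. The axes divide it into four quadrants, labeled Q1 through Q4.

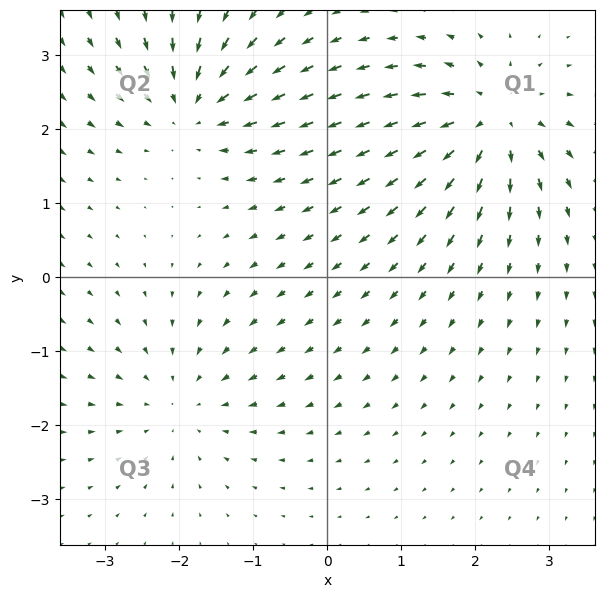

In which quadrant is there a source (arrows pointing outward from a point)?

Q1

The source sits at approximately (2.2, 2.1), which lies in quadrant Q1. The divergence there is about +6, positive as expected for a source.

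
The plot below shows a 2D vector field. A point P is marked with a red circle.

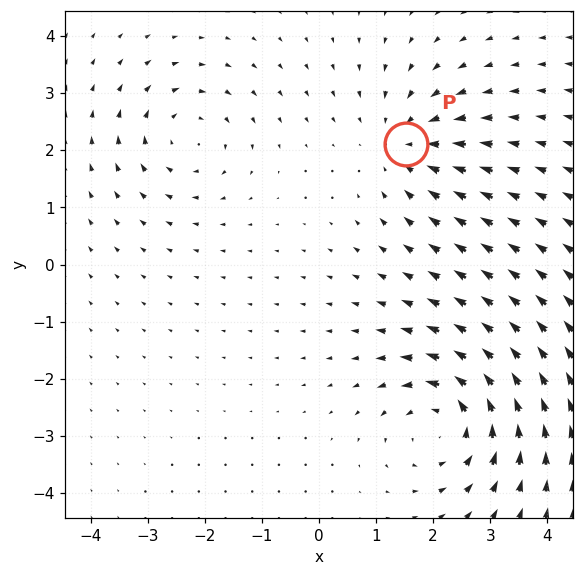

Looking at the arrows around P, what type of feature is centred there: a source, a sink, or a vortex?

sink

At P (1.5, 2.1) the arrows converge inward. Divergence about -3, curl ≈0 — negative divergence with near-zero curl is a sink.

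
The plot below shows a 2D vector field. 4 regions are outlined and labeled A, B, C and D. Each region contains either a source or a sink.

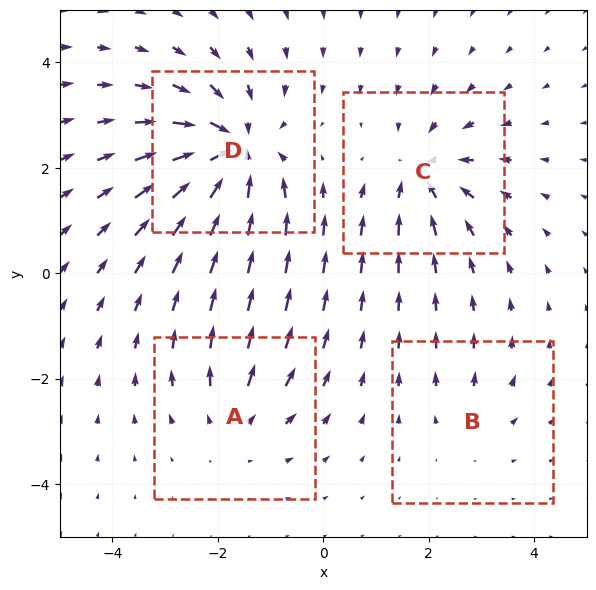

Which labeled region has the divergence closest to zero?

Divergence at each region's feature centre — A: about +4, B: about +2, C: about -5, D: about -8. Region B is closest to zero.

B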